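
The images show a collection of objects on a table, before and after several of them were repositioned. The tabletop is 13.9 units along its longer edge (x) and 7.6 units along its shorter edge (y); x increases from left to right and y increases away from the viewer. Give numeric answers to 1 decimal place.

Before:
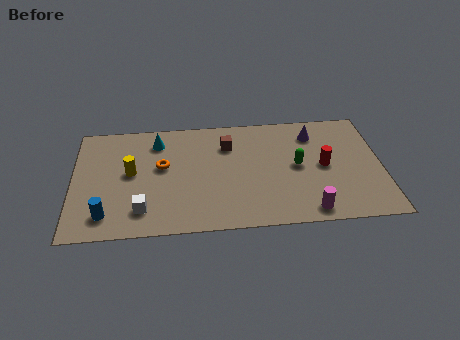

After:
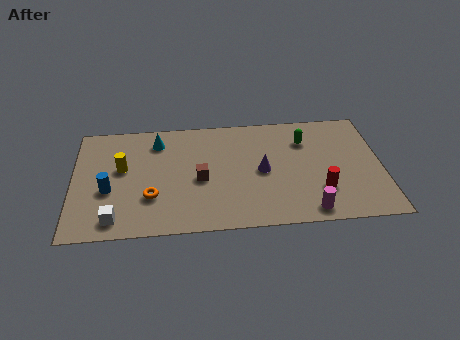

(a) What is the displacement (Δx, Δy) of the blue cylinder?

(0.1, 1.6)

The blue cylinder was at about (1.5, 1.4) and moved to about (1.6, 3.0).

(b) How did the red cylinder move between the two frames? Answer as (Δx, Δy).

(-0.2, -1.6)

From the two frames, the red cylinder sits at roughly (11.3, 3.8) before and (11.1, 2.2) after.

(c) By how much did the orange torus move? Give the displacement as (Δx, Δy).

(-0.5, -2.0)

From the two frames, the orange torus sits at roughly (4.0, 4.4) before and (3.5, 2.4) after.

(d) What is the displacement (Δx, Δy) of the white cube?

(-1.2, -0.5)

The white cube was at about (3.1, 1.6) and moved to about (1.9, 1.1).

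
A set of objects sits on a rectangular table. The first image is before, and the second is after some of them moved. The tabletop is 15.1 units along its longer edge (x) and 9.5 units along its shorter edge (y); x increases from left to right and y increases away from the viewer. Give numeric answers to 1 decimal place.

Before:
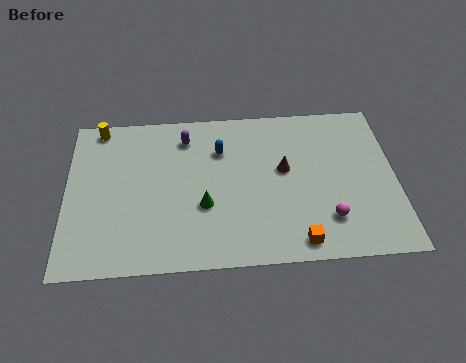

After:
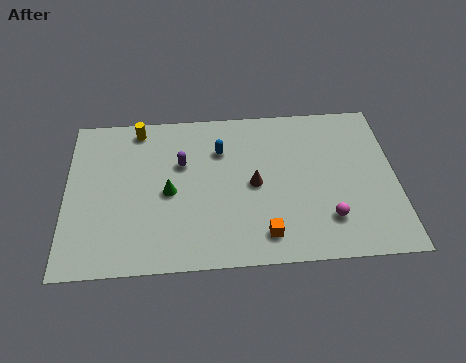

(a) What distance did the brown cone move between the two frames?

1.6

The brown cone moved from about (10.0, 5.4) to (8.6, 4.6), a distance of √(1.4² + 0.8²) ≈ 1.6.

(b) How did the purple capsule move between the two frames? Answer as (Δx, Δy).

(-0.2, -1.6)

The purple capsule was at about (5.5, 7.7) and moved to about (5.3, 6.1).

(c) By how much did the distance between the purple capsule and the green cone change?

-2.5

The distance was about 4.3 in the first image and 1.8 in the second, so they moved 2.5 units closer together.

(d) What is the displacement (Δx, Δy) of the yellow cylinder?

(1.8, -0.2)

The yellow cylinder was at about (1.5, 8.6) and moved to about (3.3, 8.4).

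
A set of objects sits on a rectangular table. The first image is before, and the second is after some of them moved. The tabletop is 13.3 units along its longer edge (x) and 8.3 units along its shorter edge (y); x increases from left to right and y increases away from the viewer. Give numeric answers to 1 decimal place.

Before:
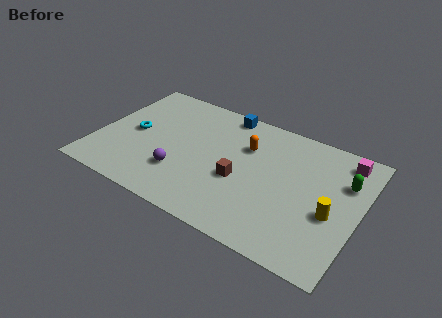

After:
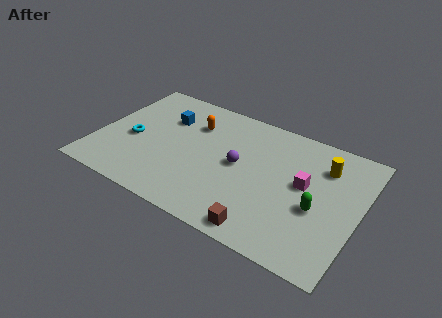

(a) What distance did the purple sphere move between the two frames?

3.3

The purple sphere was near (4.5, 2.4) before and (7.2, 4.3) after, so it travelled √(2.7² + 1.9²) ≈ 3.3 units.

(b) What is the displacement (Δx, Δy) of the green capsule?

(-1.1, -2.3)

The green capsule was at about (12.4, 5.7) and moved to about (11.3, 3.4).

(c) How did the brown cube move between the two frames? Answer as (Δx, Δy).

(1.6, -2.5)

From the two frames, the brown cube sits at roughly (7.4, 3.4) before and (9.0, 0.9) after.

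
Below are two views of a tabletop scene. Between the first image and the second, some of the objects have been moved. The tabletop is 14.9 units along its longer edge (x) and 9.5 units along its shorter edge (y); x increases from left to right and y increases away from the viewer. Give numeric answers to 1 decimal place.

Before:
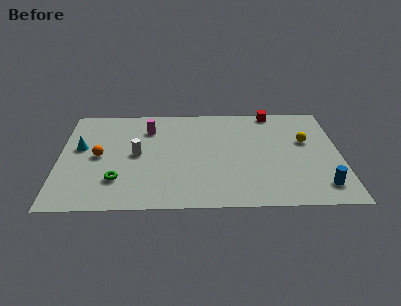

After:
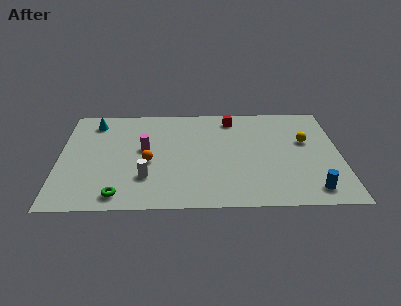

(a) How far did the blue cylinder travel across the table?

0.6

The blue cylinder moved from about (13.8, 1.7) to (13.3, 1.4), a distance of √(0.5² + 0.3²) ≈ 0.6.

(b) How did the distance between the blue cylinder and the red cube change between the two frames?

+0.5

Before: roughly 7.4 units apart; after: 7.9. That's 0.5 units further apart.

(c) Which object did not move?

the yellow sphere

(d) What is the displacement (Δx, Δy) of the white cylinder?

(0.5, -2.1)

From the two frames, the white cylinder sits at roughly (4.1, 4.8) before and (4.6, 2.7) after.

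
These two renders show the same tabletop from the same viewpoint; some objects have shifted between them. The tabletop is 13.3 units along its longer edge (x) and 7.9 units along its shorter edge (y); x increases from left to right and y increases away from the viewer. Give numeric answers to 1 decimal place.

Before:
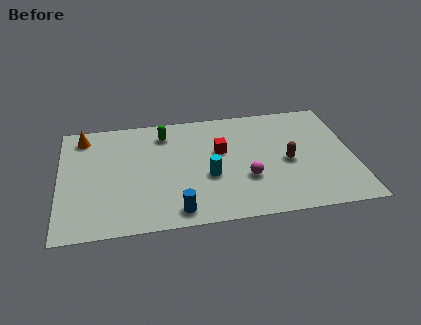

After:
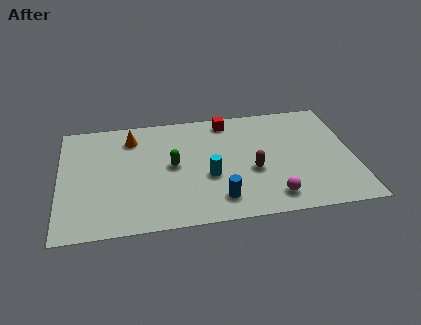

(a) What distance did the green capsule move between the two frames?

2.3

The green capsule moved from about (4.8, 6.4) to (5.1, 4.1), a distance of √(0.3² + 2.3²) ≈ 2.3.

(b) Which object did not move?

the cyan cylinder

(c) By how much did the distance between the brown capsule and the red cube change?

+0.6

They were about 3.2 units apart before and 3.8 after — 0.6 units further apart.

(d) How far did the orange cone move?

2.2

From (1.1, 6.7) to (3.3, 6.3), the orange cone covered √(2.2² + 0.4²) ≈ 2.2 units.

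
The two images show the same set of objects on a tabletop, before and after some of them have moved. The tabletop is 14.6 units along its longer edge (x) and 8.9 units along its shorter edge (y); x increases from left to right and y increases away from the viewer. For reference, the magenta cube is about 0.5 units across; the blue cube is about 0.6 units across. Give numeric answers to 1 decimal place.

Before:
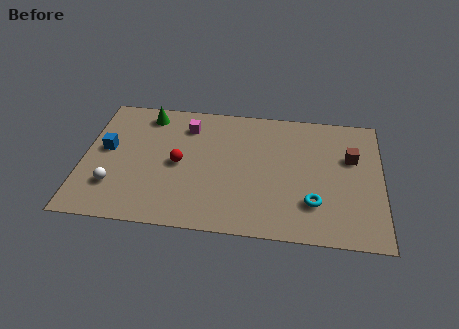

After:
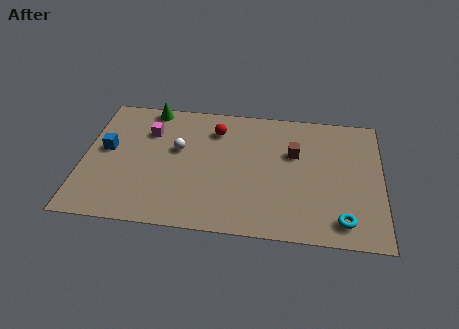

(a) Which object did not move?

the blue cube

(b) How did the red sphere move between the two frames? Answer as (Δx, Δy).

(1.7, 2.6)

The red sphere started near (4.7, 4.3) and ended near (6.4, 6.9).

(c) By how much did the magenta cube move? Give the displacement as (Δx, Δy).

(-1.9, -0.6)

From the two frames, the magenta cube sits at roughly (5.0, 7.0) before and (3.1, 6.4) after.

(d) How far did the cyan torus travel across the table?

1.7

From (11.3, 2.4) to (12.7, 1.4), the cyan torus covered √(1.4² + 1.0²) ≈ 1.7 units.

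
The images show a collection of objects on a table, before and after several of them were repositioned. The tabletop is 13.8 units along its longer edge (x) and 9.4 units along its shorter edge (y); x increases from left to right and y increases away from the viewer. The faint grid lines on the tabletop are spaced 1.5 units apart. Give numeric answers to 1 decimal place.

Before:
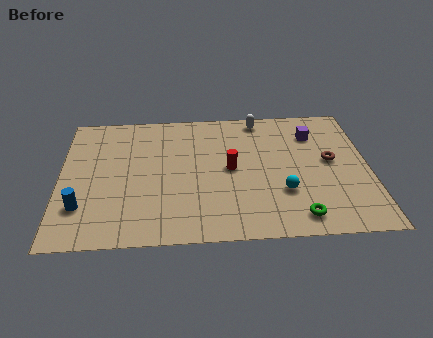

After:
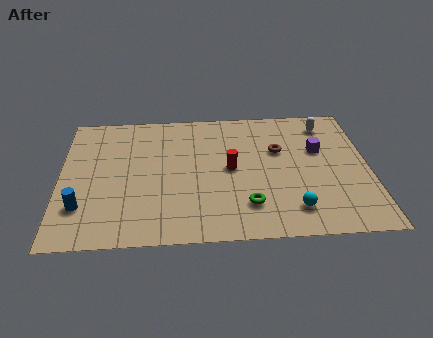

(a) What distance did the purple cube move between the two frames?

1.2

From (11.4, 7.1) to (11.6, 5.9), the purple cube covered √(0.2² + 1.2²) ≈ 1.2 units.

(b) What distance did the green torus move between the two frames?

2.4

The green torus moved from about (10.5, 1.3) to (8.3, 2.2), a distance of √(2.2² + 0.9²) ≈ 2.4.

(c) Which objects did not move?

the blue cylinder and the red cylinder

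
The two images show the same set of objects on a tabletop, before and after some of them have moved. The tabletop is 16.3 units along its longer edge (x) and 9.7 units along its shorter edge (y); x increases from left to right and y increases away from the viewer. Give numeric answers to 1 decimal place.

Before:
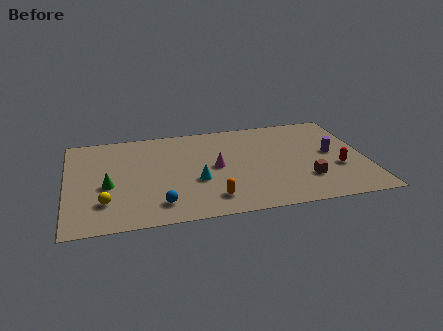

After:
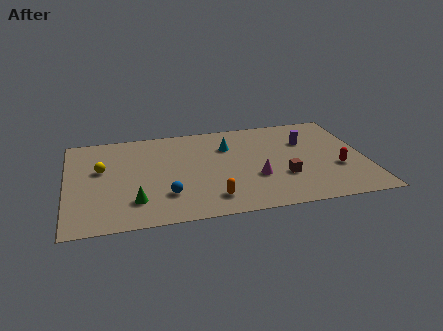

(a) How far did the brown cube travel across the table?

1.3

The brown cube was near (12.9, 2.7) before and (11.7, 3.2) after, so it travelled √(1.2² + 0.5²) ≈ 1.3 units.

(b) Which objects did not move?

the orange capsule and the red capsule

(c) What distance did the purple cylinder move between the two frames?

2.0

The purple cylinder moved from about (14.5, 5.1) to (13.2, 6.6), a distance of √(1.3² + 1.5²) ≈ 2.0.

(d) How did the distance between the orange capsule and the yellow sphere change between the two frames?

+1.3

They were about 5.7 units apart before and 7.0 after — 1.3 units further apart.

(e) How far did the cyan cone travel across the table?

3.7

The cyan cone moved from about (7.0, 3.7) to (8.9, 6.9), a distance of √(1.9² + 3.2²) ≈ 3.7.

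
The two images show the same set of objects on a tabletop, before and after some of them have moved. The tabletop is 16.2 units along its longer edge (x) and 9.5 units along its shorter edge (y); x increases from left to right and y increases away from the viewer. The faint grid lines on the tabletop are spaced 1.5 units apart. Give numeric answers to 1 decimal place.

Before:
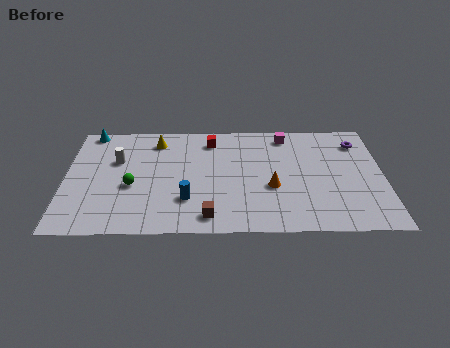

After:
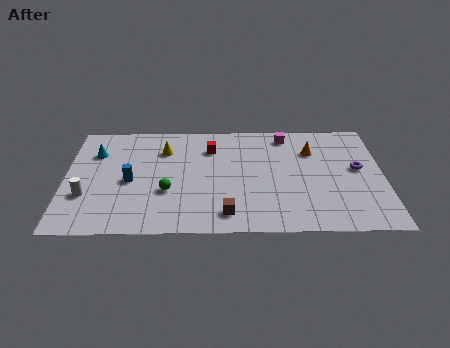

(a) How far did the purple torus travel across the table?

2.3

From (15.0, 7.5) to (14.9, 5.2), the purple torus covered √(0.1² + 2.3²) ≈ 2.3 units.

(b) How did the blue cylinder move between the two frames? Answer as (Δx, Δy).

(-2.9, 1.6)

The blue cylinder started near (6.2, 2.7) and ended near (3.3, 4.3).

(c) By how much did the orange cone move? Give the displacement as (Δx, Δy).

(2.1, 3.1)

From the two frames, the orange cone sits at roughly (10.5, 3.7) before and (12.6, 6.8) after.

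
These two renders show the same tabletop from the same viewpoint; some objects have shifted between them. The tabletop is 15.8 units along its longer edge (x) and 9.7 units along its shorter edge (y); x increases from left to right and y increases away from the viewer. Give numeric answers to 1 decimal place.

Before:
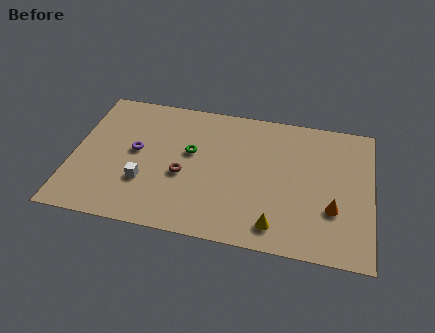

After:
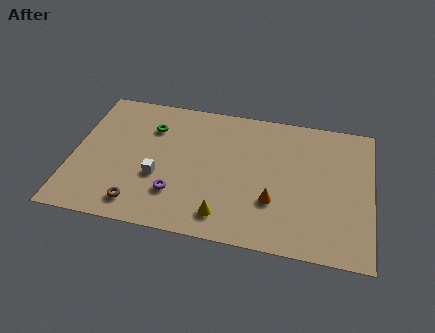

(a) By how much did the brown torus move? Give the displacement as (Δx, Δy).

(-2.2, -2.5)

The brown torus started near (5.9, 4.0) and ended near (3.7, 1.5).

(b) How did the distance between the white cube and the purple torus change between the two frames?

-0.8

The distance was about 2.2 in the first image and 1.4 in the second, so they moved 0.8 units closer together.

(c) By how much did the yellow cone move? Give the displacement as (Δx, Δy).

(-2.7, 0.1)

The yellow cone was at about (10.9, 1.5) and moved to about (8.2, 1.6).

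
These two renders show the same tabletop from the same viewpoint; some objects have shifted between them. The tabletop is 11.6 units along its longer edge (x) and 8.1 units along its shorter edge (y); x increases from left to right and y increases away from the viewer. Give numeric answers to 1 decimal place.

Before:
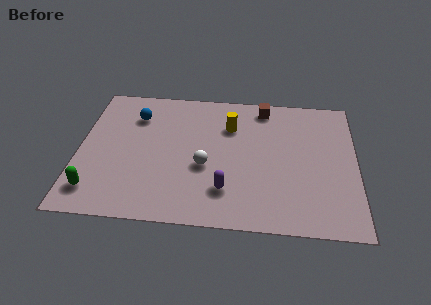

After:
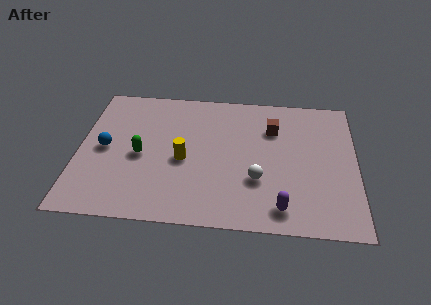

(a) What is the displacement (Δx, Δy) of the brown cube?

(0.4, -1.3)

The brown cube started near (7.7, 7.1) and ended near (8.1, 5.8).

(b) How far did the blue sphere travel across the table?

2.4

The blue sphere moved from about (2.3, 6.1) to (1.1, 4.0), a distance of √(1.2² + 2.1²) ≈ 2.4.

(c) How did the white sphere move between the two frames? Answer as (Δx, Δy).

(2.2, -0.6)

From the two frames, the white sphere sits at roughly (5.3, 3.3) before and (7.5, 2.7) after.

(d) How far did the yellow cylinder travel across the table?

2.9

From (6.3, 5.8) to (4.4, 3.6), the yellow cylinder covered √(1.9² + 2.2²) ≈ 2.9 units.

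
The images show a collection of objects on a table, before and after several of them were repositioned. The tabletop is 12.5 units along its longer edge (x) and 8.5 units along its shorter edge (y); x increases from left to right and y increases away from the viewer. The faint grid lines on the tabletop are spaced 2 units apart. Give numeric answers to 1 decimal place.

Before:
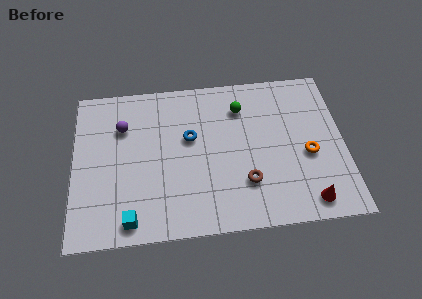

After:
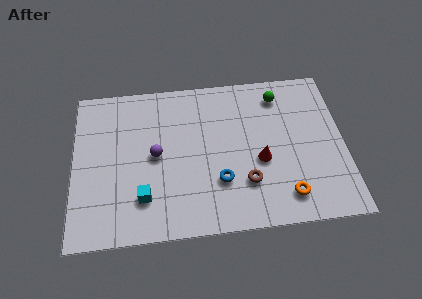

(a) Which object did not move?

the brown torus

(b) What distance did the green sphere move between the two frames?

1.9

The green sphere was near (7.8, 6.5) before and (9.6, 7.0) after, so it travelled √(1.8² + 0.5²) ≈ 1.9 units.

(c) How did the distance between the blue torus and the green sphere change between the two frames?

+2.5

They were about 2.8 units apart before and 5.3 after — 2.5 units further apart.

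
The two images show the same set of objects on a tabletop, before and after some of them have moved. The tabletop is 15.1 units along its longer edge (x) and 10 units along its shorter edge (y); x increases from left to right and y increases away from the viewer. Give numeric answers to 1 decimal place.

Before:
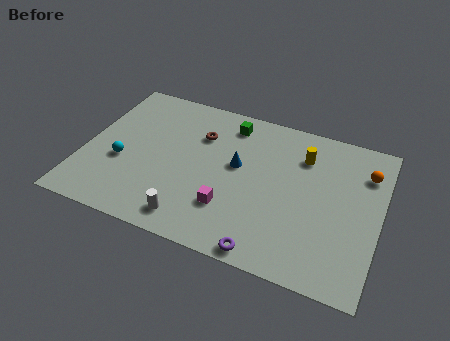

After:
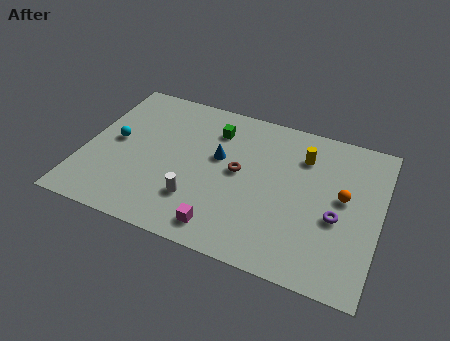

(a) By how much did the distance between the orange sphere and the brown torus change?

-3.2

The distance was about 8.5 in the first image and 5.3 in the second, so they moved 3.2 units closer together.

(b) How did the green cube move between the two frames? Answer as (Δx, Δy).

(-0.7, -0.7)

The green cube started near (7.1, 8.4) and ended near (6.4, 7.7).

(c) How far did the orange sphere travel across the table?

2.2

The orange sphere was near (14.2, 7.5) before and (13.2, 5.5) after, so it travelled √(1.0² + 2.0²) ≈ 2.2 units.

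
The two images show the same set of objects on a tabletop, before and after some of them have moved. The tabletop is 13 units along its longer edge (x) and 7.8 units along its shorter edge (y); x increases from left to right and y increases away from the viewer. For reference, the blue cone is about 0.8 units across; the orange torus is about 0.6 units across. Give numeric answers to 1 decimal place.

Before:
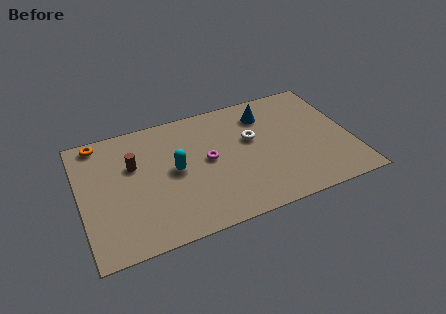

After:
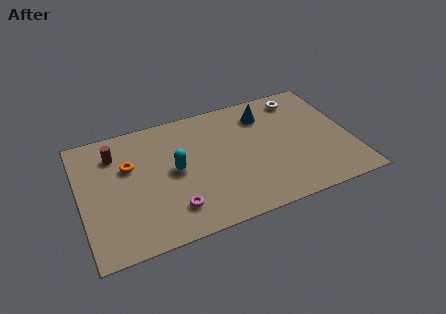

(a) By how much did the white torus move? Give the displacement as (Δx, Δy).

(2.6, 1.9)

From the two frames, the white torus sits at roughly (8.3, 4.7) before and (10.9, 6.6) after.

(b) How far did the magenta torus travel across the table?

3.1

The magenta torus was near (6.1, 4.1) before and (4.2, 1.7) after, so it travelled √(1.9² + 2.4²) ≈ 3.1 units.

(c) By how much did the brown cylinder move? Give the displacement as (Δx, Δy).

(-0.8, 1.0)

From the two frames, the brown cylinder sits at roughly (2.6, 5.0) before and (1.8, 6.0) after.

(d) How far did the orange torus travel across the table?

2.4

The orange torus moved from about (1.1, 7.0) to (2.4, 5.0), a distance of √(1.3² + 2.0²) ≈ 2.4.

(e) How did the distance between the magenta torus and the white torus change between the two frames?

+6.0

The distance was about 2.3 in the first image and 8.3 in the second, so they moved 6.0 units further apart.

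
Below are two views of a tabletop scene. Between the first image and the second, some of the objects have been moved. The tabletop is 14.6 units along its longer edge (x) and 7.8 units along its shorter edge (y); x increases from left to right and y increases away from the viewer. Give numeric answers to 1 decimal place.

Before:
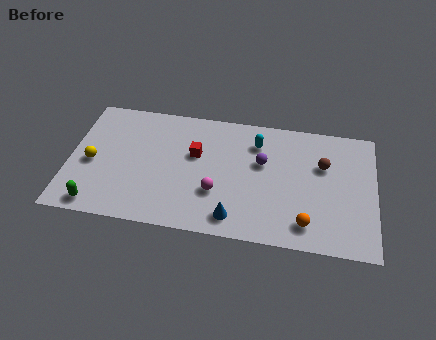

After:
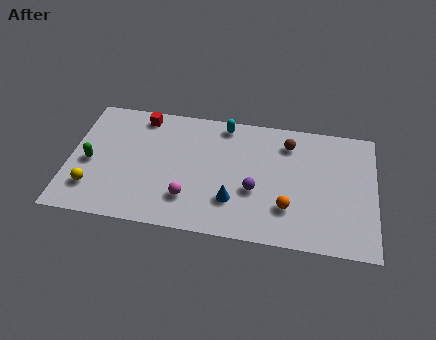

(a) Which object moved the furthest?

the red cube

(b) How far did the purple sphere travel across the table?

1.8

The purple sphere moved from about (9.2, 4.8) to (8.9, 3.0), a distance of √(0.3² + 1.8²) ≈ 1.8.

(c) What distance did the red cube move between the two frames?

3.4

The red cube moved from about (6.0, 4.8) to (3.3, 6.8), a distance of √(2.7² + 2.0²) ≈ 3.4.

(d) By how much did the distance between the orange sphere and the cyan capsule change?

+0.5

The distance was about 5.2 in the first image and 5.7 in the second, so they moved 0.5 units further apart.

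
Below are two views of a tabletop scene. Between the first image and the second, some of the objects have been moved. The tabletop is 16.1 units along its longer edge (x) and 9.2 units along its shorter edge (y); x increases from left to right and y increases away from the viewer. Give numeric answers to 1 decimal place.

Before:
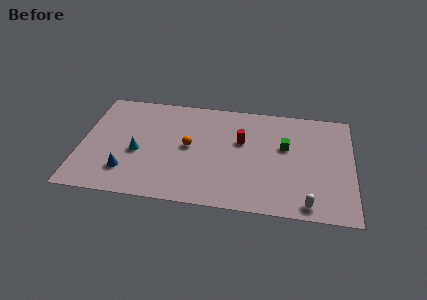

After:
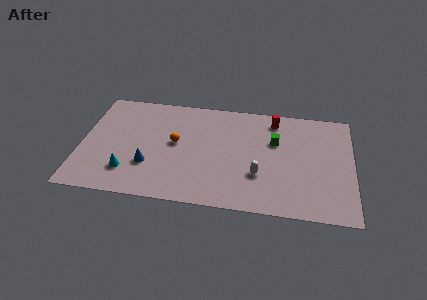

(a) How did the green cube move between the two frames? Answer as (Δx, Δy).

(-0.6, 0.4)

The green cube was at about (12.1, 5.6) and moved to about (11.5, 6.0).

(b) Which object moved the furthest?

the white capsule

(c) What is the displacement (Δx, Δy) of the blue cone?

(1.3, 0.7)

The blue cone started near (2.8, 2.2) and ended near (4.1, 2.9).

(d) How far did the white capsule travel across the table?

3.5

The white capsule moved from about (13.5, 1.0) to (10.6, 3.0), a distance of √(2.9² + 2.0²) ≈ 3.5.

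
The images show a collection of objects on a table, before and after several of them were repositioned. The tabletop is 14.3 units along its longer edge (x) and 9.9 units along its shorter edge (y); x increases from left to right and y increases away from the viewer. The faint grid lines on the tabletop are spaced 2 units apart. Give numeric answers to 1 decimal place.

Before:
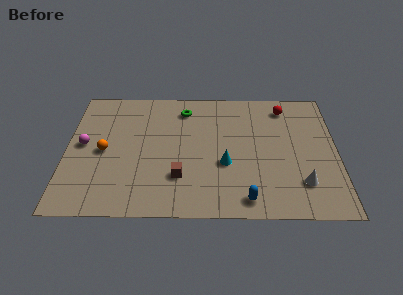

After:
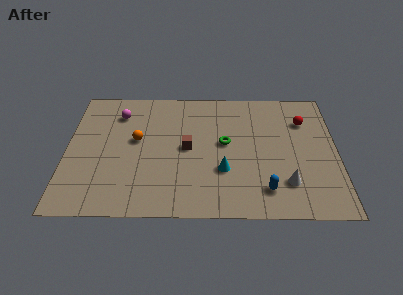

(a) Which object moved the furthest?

the green torus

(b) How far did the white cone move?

0.8

The white cone moved from about (12.4, 2.4) to (11.6, 2.4), a distance of √(0.8² + 0.0²) ≈ 0.8.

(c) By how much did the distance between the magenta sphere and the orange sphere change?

+1.1

Before: roughly 1.2 units apart; after: 2.3. That's 1.1 units further apart.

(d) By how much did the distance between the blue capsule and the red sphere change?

-1.7

They were about 7.4 units apart before and 5.7 after — 1.7 units closer together.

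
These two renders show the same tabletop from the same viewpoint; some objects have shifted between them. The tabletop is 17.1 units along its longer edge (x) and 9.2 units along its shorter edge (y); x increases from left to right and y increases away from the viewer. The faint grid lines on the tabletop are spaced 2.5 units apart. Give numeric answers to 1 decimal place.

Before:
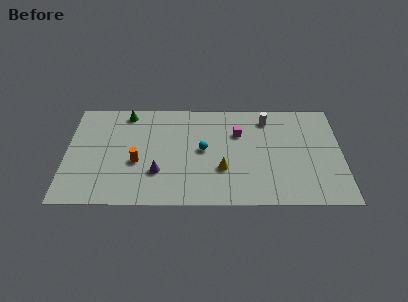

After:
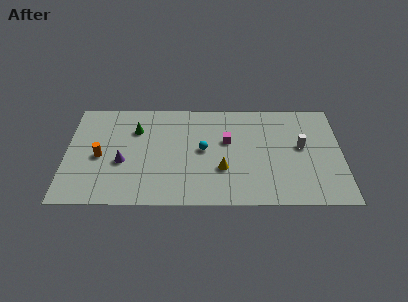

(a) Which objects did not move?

the cyan sphere and the yellow cone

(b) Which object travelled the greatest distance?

the white cylinder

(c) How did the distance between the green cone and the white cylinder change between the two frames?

+1.6

The distance was about 8.8 in the first image and 10.4 in the second, so they moved 1.6 units further apart.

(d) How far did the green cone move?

1.6

The green cone moved from about (3.7, 8.1) to (4.3, 6.6), a distance of √(0.6² + 1.5²) ≈ 1.6.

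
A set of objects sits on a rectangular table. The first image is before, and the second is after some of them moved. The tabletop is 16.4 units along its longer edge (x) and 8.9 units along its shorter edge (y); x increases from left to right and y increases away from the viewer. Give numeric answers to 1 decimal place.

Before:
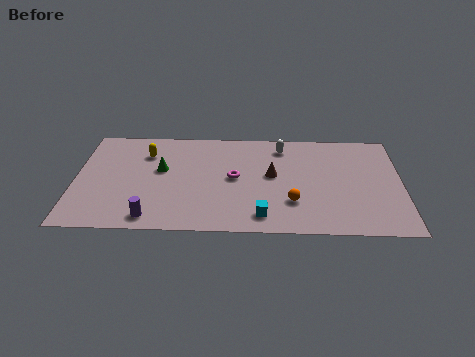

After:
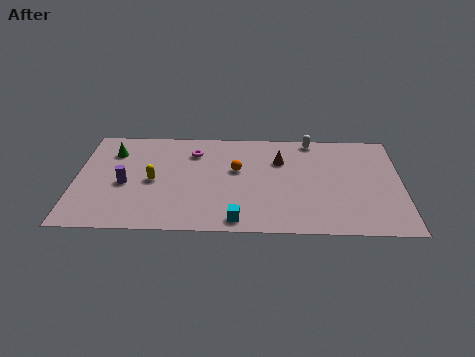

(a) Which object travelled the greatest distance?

the orange sphere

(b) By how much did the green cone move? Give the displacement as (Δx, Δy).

(-2.5, 1.5)

The green cone was at about (4.3, 5.2) and moved to about (1.8, 6.7).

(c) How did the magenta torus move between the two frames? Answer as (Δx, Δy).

(-2.1, 2.2)

From the two frames, the magenta torus sits at roughly (8.0, 4.6) before and (5.9, 6.8) after.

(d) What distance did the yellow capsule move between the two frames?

2.4

From (3.5, 6.6) to (3.9, 4.2), the yellow capsule covered √(0.4² + 2.4²) ≈ 2.4 units.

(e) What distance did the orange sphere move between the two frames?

3.9

The orange sphere moved from about (10.9, 2.6) to (8.1, 5.3), a distance of √(2.8² + 2.7²) ≈ 3.9.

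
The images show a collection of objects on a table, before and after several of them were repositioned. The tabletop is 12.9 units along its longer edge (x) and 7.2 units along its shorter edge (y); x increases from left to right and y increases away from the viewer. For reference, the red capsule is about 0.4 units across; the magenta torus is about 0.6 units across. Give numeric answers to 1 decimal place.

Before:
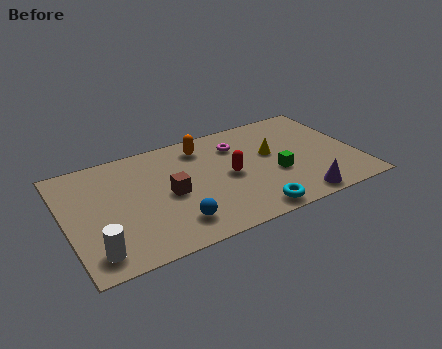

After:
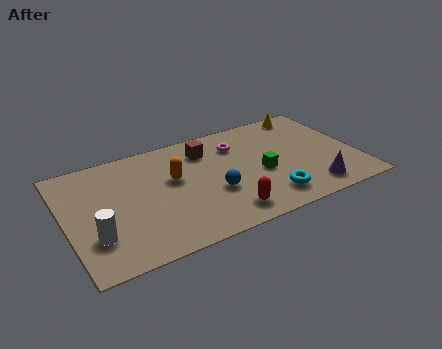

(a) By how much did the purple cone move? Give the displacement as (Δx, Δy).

(0.7, 0.4)

From the two frames, the purple cone sits at roughly (9.9, 0.8) before and (10.6, 1.2) after.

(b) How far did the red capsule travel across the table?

2.4

The red capsule was near (7.2, 3.5) before and (6.7, 1.2) after, so it travelled √(0.5² + 2.3²) ≈ 2.4 units.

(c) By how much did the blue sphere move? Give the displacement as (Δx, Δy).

(1.9, 1.2)

The blue sphere started near (4.5, 1.5) and ended near (6.4, 2.7).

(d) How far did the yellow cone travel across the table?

3.0

The yellow cone moved from about (9.2, 4.2) to (11.2, 6.4), a distance of √(2.0² + 2.2²) ≈ 3.0.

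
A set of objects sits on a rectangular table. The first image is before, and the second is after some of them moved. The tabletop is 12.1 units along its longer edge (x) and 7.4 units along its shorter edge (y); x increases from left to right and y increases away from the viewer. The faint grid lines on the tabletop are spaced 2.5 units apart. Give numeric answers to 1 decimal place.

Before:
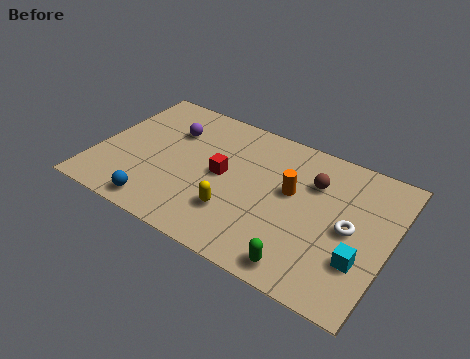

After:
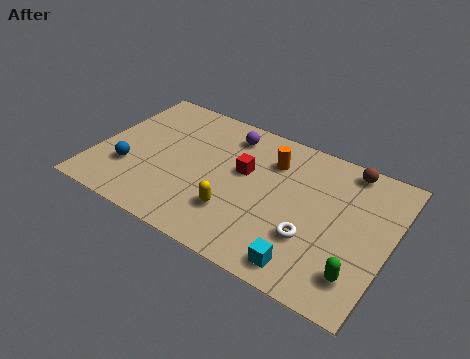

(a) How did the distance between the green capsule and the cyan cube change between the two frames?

-0.4

The distance was about 2.5 in the first image and 2.1 in the second, so they moved 0.4 units closer together.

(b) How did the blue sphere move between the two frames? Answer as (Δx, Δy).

(-1.5, 1.4)

The blue sphere was at about (3.0, 0.9) and moved to about (1.5, 2.3).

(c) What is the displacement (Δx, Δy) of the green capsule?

(2.1, 0.7)

The green capsule started near (9.0, 0.9) and ended near (11.1, 1.6).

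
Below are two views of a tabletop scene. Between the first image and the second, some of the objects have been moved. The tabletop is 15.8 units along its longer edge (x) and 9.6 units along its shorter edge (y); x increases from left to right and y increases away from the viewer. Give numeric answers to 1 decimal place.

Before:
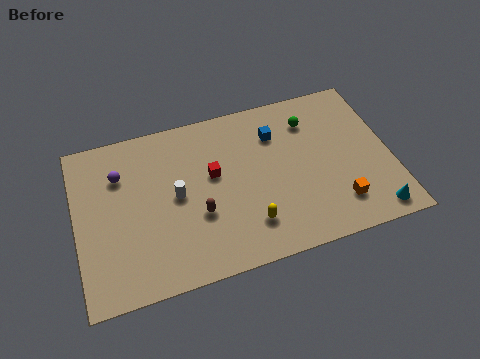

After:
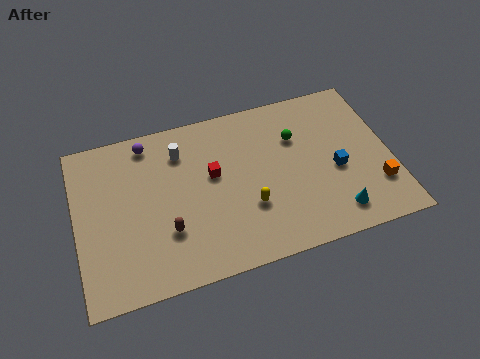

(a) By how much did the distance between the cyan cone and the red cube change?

-1.9

The distance was about 8.9 in the first image and 7.0 in the second, so they moved 1.9 units closer together.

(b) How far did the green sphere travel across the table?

1.1

From (12.0, 7.4) to (11.2, 6.6), the green sphere covered √(0.8² + 0.8²) ≈ 1.1 units.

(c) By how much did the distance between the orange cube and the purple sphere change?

+0.9

The distance was about 11.6 in the first image and 12.5 in the second, so they moved 0.9 units further apart.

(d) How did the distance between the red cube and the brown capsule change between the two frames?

+1.3

They were about 2.3 units apart before and 3.6 after — 1.3 units further apart.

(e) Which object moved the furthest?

the blue cube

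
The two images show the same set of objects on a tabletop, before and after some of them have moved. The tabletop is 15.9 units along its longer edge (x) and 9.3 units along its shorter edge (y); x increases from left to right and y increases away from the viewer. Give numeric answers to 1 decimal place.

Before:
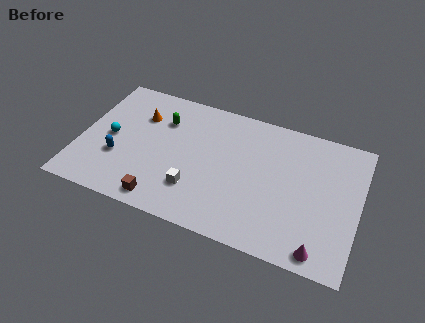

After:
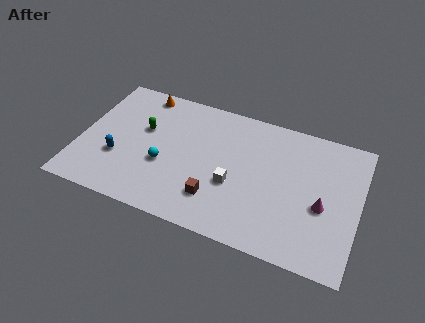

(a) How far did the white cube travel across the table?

2.4

The white cube was near (6.8, 2.5) before and (8.9, 3.6) after, so it travelled √(2.1² + 1.1²) ≈ 2.4 units.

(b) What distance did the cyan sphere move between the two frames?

3.3

From (1.7, 4.5) to (4.9, 3.6), the cyan sphere covered √(3.2² + 0.9²) ≈ 3.3 units.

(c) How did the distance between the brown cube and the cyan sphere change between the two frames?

-1.4

The distance was about 4.8 in the first image and 3.4 in the second, so they moved 1.4 units closer together.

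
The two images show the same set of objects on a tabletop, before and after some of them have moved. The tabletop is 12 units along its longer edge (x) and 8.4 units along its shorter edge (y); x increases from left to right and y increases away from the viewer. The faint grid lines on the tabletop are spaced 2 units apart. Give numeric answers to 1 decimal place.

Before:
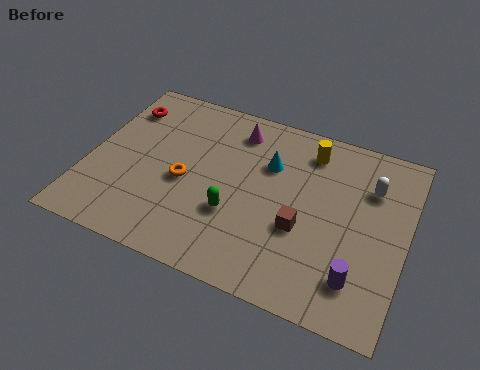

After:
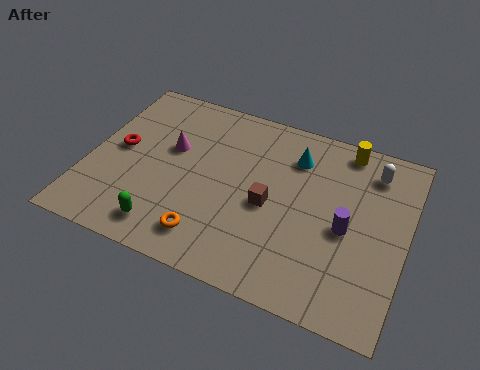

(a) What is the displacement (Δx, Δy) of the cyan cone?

(0.9, 0.7)

The cyan cone was at about (6.7, 5.7) and moved to about (7.6, 6.4).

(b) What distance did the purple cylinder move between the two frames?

2.1

The purple cylinder moved from about (10.4, 1.8) to (9.8, 3.8), a distance of √(0.6² + 2.0²) ≈ 2.1.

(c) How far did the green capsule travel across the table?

2.9

From (5.7, 2.9) to (3.3, 1.3), the green capsule covered √(2.4² + 1.6²) ≈ 2.9 units.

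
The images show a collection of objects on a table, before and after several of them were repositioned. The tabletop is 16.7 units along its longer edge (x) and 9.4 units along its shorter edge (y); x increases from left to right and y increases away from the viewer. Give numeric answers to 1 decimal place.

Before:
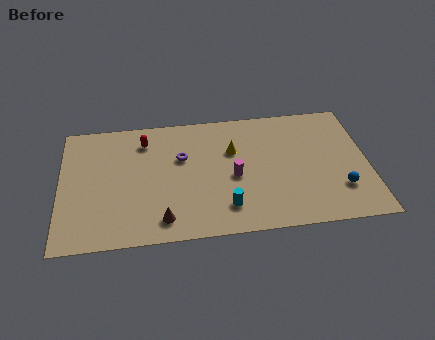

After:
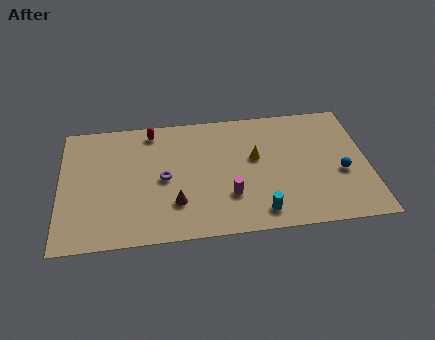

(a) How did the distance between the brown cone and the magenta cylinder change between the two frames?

-1.8

They were about 4.7 units apart before and 2.9 after — 1.8 units closer together.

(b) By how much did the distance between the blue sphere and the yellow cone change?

-1.8

The distance was about 6.7 in the first image and 4.9 in the second, so they moved 1.8 units closer together.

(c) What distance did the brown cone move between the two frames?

1.3

The brown cone moved from about (5.5, 1.5) to (6.2, 2.6), a distance of √(0.7² + 1.1²) ≈ 1.3.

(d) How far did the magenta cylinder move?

1.4

The magenta cylinder was near (9.4, 4.2) before and (9.1, 2.8) after, so it travelled √(0.3² + 1.4²) ≈ 1.4 units.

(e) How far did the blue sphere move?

1.2

From (15.1, 2.6) to (15.2, 3.8), the blue sphere covered √(0.1² + 1.2²) ≈ 1.2 units.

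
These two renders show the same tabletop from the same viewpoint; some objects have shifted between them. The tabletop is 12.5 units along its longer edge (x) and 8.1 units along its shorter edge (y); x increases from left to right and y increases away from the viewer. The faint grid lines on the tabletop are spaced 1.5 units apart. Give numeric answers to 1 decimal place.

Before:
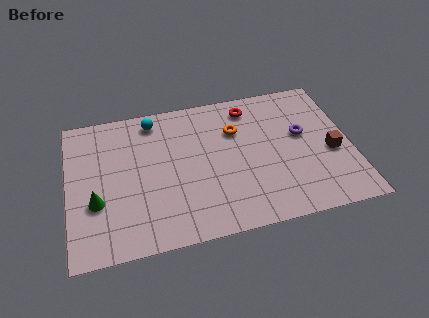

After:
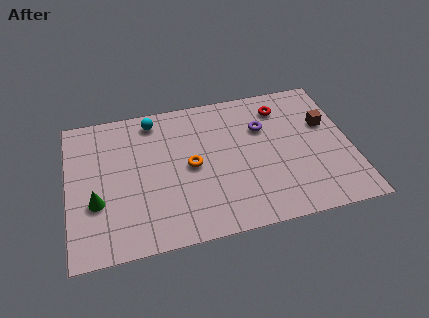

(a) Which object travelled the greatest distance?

the orange torus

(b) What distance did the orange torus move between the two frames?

2.6

The orange torus moved from about (7.5, 5.6) to (5.4, 4.0), a distance of √(2.1² + 1.6²) ≈ 2.6.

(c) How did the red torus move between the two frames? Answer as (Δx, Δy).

(1.4, -0.3)

The red torus started near (8.2, 6.8) and ended near (9.6, 6.5).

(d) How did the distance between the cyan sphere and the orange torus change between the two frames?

-0.5

The distance was about 3.9 in the first image and 3.4 in the second, so they moved 0.5 units closer together.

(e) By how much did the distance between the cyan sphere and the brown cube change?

-0.7

They were about 8.5 units apart before and 7.8 after — 0.7 units closer together.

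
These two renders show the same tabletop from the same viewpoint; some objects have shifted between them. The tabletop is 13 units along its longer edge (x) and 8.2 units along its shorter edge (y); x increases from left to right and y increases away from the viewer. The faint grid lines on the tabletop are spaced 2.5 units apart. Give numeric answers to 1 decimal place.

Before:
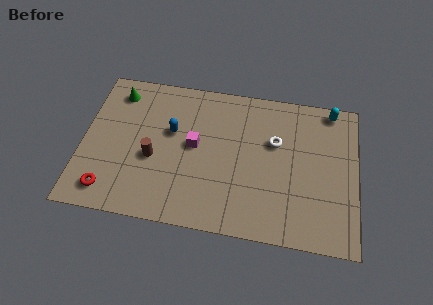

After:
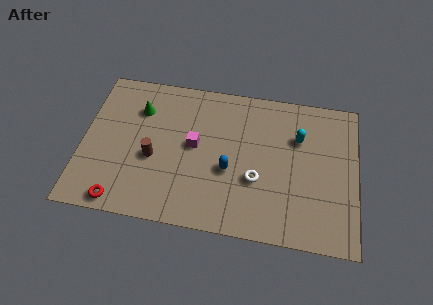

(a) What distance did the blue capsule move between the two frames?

3.3

From (4.2, 5.0) to (7.0, 3.3), the blue capsule covered √(2.8² + 1.7²) ≈ 3.3 units.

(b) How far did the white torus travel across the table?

2.3

From (9.1, 5.2) to (8.3, 3.0), the white torus covered √(0.8² + 2.2²) ≈ 2.3 units.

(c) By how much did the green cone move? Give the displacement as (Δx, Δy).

(1.1, -0.8)

The green cone started near (1.5, 6.8) and ended near (2.6, 6.0).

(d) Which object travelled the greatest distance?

the blue capsule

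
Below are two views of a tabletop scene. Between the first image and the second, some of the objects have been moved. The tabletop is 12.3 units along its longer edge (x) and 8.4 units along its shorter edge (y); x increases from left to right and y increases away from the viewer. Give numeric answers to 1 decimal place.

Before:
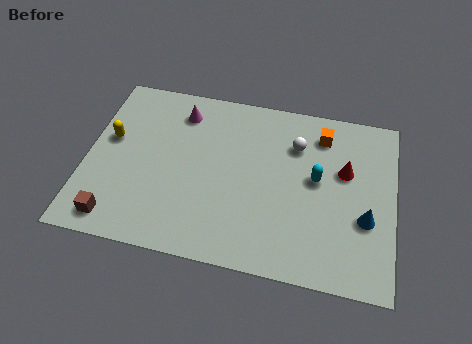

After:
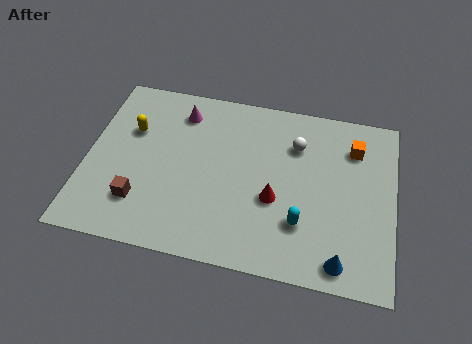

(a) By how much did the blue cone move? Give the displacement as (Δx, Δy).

(-0.9, -2.1)

The blue cone started near (11.2, 3.1) and ended near (10.3, 1.0).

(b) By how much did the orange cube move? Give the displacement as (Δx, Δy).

(1.3, -0.4)

From the two frames, the orange cube sits at roughly (9.3, 6.8) before and (10.6, 6.4) after.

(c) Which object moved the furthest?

the red cone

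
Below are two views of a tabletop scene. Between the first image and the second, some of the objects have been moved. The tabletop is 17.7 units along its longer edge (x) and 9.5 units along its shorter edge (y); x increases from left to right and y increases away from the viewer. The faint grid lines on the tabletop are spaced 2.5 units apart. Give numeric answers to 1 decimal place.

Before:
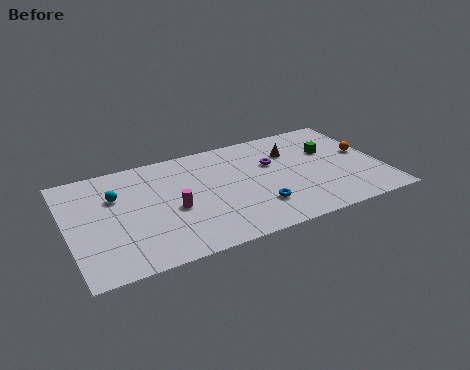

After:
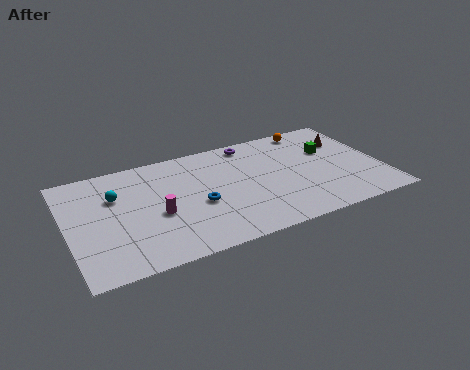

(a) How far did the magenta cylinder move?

0.9

The magenta cylinder moved from about (5.8, 4.1) to (4.9, 4.0), a distance of √(0.9² + 0.1²) ≈ 0.9.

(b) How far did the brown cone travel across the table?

3.2

The brown cone moved from about (12.9, 6.8) to (16.1, 6.7), a distance of √(3.2² + 0.1²) ≈ 3.2.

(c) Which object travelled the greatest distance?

the orange sphere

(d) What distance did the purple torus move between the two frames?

2.5

From (11.7, 6.1) to (10.7, 8.4), the purple torus covered √(1.0² + 2.3²) ≈ 2.5 units.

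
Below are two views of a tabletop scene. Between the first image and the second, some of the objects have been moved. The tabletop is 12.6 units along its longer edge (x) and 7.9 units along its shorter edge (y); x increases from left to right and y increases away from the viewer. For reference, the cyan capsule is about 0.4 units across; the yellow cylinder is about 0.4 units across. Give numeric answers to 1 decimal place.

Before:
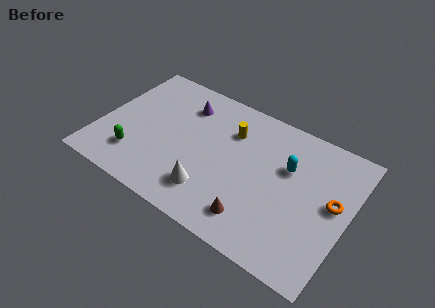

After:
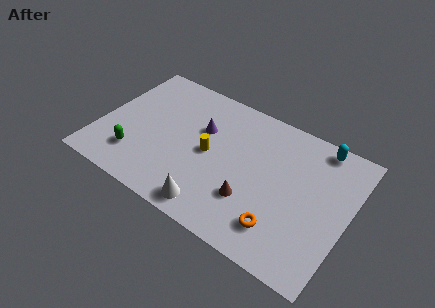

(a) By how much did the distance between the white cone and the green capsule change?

+0.4

The distance was about 3.9 in the first image and 4.3 in the second, so they moved 0.4 units further apart.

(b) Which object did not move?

the green capsule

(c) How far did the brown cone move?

0.9

The brown cone was near (8.3, 1.5) before and (8.0, 2.4) after, so it travelled √(0.3² + 0.9²) ≈ 0.9 units.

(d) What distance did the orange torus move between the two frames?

3.4

The orange torus moved from about (11.8, 4.3) to (9.6, 1.7), a distance of √(2.2² + 2.6²) ≈ 3.4.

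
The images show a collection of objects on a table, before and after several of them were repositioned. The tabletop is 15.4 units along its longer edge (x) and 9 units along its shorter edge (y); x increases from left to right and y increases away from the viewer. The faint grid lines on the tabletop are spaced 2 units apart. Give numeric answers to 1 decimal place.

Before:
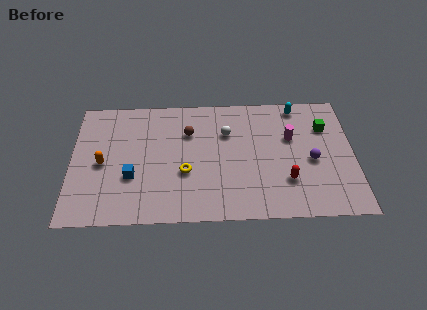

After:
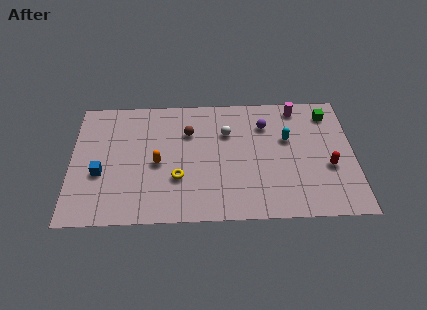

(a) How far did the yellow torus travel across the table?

0.6

The yellow torus moved from about (6.2, 3.4) to (5.8, 3.0), a distance of √(0.4² + 0.4²) ≈ 0.6.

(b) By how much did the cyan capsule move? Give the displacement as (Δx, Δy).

(-0.6, -2.4)

From the two frames, the cyan capsule sits at roughly (12.4, 8.0) before and (11.8, 5.6) after.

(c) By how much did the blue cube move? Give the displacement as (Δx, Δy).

(-1.7, 0.3)

The blue cube started near (3.3, 3.2) and ended near (1.6, 3.5).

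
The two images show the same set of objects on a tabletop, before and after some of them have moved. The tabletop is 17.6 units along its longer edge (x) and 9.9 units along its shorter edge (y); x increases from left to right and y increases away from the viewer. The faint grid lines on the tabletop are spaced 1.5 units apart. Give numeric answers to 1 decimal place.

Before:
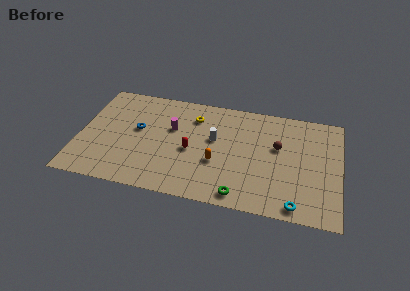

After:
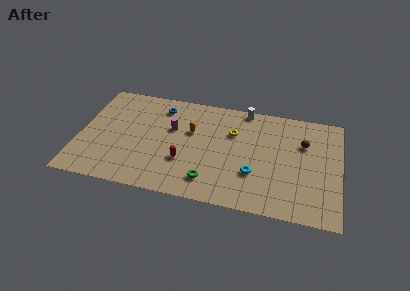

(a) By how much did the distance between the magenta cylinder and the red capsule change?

+0.8

The distance was about 2.3 in the first image and 3.1 in the second, so they moved 0.8 units further apart.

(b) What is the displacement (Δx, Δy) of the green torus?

(-2.1, 0.8)

The green torus was at about (11.1, 1.1) and moved to about (9.0, 1.9).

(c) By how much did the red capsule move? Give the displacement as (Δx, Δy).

(-0.4, -1.1)

The red capsule was at about (7.6, 4.4) and moved to about (7.2, 3.3).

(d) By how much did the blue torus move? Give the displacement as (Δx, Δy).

(1.4, 2.5)

From the two frames, the blue torus sits at roughly (3.9, 5.6) before and (5.3, 8.1) after.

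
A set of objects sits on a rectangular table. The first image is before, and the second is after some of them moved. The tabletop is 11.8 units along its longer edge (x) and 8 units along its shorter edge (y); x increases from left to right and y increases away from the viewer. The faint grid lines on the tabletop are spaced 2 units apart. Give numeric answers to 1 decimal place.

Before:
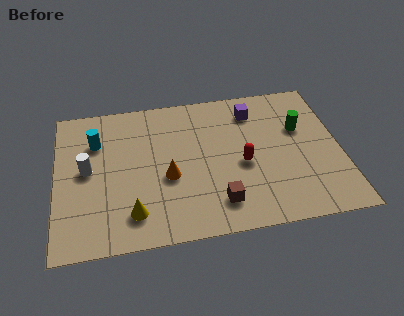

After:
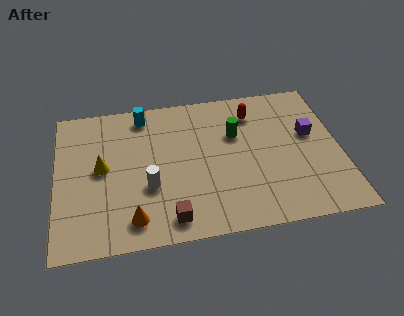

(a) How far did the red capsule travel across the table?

2.9

The red capsule was near (7.7, 3.5) before and (8.3, 6.3) after, so it travelled √(0.6² + 2.8²) ≈ 2.9 units.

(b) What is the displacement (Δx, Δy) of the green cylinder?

(-2.7, 0.1)

The green cylinder started near (10.2, 5.1) and ended near (7.5, 5.2).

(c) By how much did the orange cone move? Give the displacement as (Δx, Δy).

(-1.5, -2.0)

The orange cone was at about (4.6, 3.3) and moved to about (3.1, 1.3).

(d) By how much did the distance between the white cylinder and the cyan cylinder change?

+2.4

They were about 1.6 units apart before and 4.0 after — 2.4 units further apart.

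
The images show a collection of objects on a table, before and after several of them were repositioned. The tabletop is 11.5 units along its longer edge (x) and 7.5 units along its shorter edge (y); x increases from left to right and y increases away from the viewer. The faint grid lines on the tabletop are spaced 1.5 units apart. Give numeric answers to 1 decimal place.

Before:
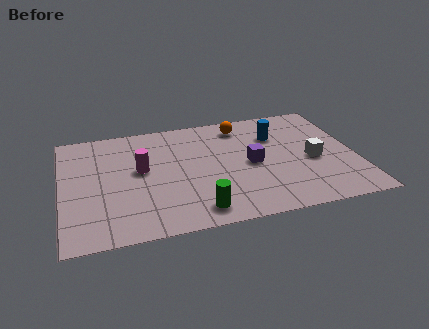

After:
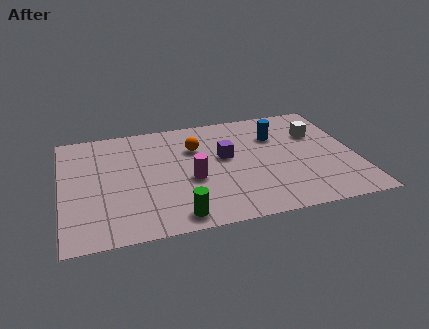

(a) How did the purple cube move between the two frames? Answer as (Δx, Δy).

(-1.0, 0.7)

The purple cube started near (7.4, 3.6) and ended near (6.4, 4.3).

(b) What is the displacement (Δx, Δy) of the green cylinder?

(-0.8, -0.2)

The green cylinder started near (5.1, 1.1) and ended near (4.3, 0.9).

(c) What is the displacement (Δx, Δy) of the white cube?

(0.3, 1.8)

From the two frames, the white cube sits at roughly (9.8, 3.3) before and (10.1, 5.1) after.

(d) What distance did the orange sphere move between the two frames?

2.2

From (7.2, 6.3) to (5.3, 5.2), the orange sphere covered √(1.9² + 1.1²) ≈ 2.2 units.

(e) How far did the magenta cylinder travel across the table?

2.2

The magenta cylinder was near (3.1, 4.2) before and (5.0, 3.1) after, so it travelled √(1.9² + 1.1²) ≈ 2.2 units.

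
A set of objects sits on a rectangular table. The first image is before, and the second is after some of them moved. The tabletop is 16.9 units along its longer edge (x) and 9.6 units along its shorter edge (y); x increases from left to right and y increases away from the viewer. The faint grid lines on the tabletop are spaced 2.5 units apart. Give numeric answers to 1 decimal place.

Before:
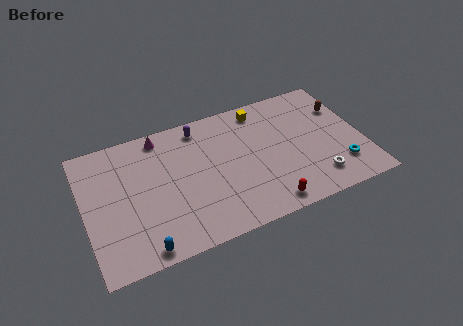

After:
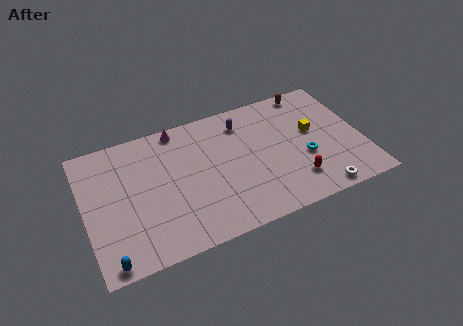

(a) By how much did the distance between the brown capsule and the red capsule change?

-1.1

Before: roughly 7.8 units apart; after: 6.7. That's 1.1 units closer together.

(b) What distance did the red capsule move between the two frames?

2.2

From (10.6, 1.1) to (12.5, 2.2), the red capsule covered √(1.9² + 1.1²) ≈ 2.2 units.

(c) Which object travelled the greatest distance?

the yellow cube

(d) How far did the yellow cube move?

4.0

The yellow cube was near (11.1, 8.3) before and (14.0, 5.5) after, so it travelled √(2.9² + 2.8²) ≈ 4.0 units.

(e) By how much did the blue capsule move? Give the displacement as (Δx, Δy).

(-2.0, -0.1)

The blue capsule was at about (3.1, 0.9) and moved to about (1.1, 0.8).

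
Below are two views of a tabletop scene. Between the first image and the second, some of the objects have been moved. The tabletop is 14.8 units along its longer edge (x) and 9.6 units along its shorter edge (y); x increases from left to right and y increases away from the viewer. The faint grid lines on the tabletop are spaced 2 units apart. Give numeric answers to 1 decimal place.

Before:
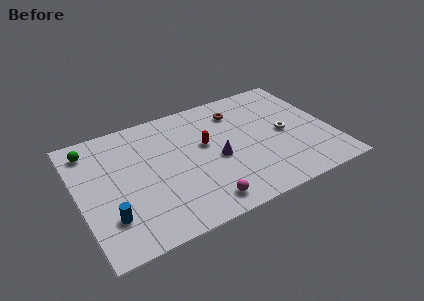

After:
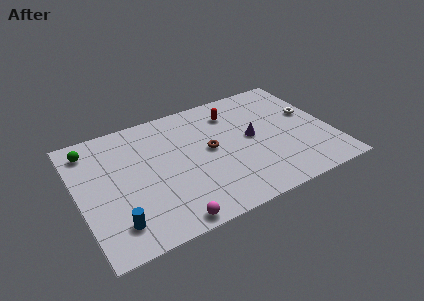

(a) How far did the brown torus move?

3.1

The brown torus moved from about (9.7, 7.5) to (7.7, 5.1), a distance of √(2.0² + 2.4²) ≈ 3.1.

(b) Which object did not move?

the green sphere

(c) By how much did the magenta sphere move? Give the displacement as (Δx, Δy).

(-2.0, -0.5)

From the two frames, the magenta sphere sits at roughly (6.7, 1.3) before and (4.7, 0.8) after.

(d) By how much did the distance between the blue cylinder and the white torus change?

+1.8

They were about 10.8 units apart before and 12.6 after — 1.8 units further apart.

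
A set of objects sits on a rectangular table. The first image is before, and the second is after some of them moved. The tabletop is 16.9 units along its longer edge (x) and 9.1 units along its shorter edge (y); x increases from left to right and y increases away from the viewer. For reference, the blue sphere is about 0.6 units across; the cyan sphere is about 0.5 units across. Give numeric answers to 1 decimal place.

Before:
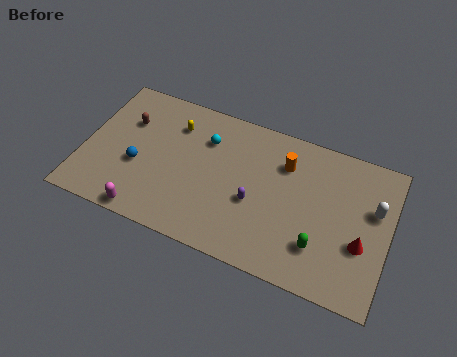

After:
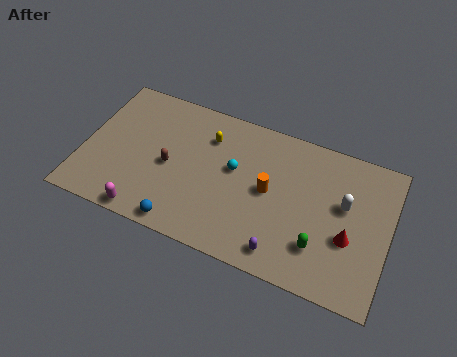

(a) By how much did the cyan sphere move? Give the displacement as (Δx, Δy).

(1.7, -1.3)

The cyan sphere was at about (6.6, 6.6) and moved to about (8.3, 5.3).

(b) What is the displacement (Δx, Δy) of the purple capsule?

(1.8, -2.4)

From the two frames, the purple capsule sits at roughly (9.6, 3.7) before and (11.4, 1.3) after.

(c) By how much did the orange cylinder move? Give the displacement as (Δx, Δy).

(-0.7, -2.0)

The orange cylinder was at about (11.0, 6.7) and moved to about (10.3, 4.7).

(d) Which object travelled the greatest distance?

the blue sphere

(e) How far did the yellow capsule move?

1.9

The yellow capsule moved from about (4.8, 6.9) to (6.7, 6.8), a distance of √(1.9² + 0.1²) ≈ 1.9.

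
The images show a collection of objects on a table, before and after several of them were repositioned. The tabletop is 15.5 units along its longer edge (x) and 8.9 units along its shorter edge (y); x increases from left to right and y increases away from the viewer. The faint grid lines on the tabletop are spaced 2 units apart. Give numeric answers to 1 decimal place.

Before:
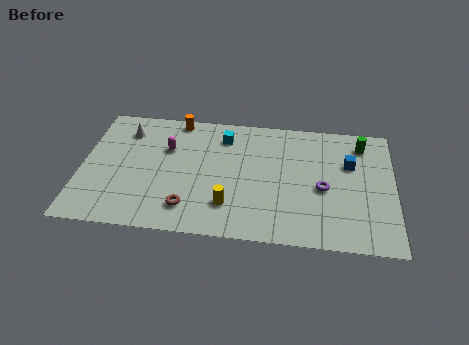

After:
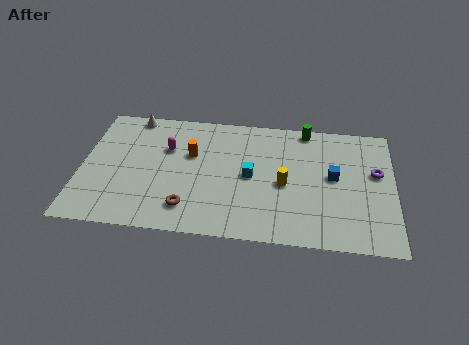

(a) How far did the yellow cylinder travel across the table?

3.2

The yellow cylinder was near (7.4, 2.2) before and (10.1, 4.0) after, so it travelled √(2.7² + 1.8²) ≈ 3.2 units.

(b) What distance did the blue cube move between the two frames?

1.3

The blue cube was near (13.3, 5.8) before and (12.5, 4.8) after, so it travelled √(0.8² + 1.0²) ≈ 1.3 units.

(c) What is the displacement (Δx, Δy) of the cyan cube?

(1.4, -2.7)

From the two frames, the cyan cube sits at roughly (7.0, 7.1) before and (8.4, 4.4) after.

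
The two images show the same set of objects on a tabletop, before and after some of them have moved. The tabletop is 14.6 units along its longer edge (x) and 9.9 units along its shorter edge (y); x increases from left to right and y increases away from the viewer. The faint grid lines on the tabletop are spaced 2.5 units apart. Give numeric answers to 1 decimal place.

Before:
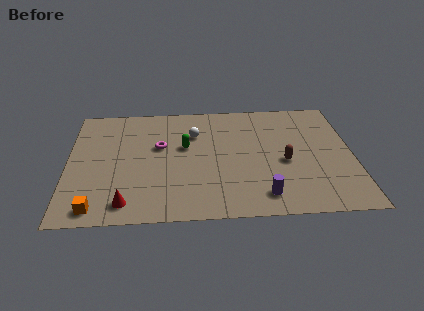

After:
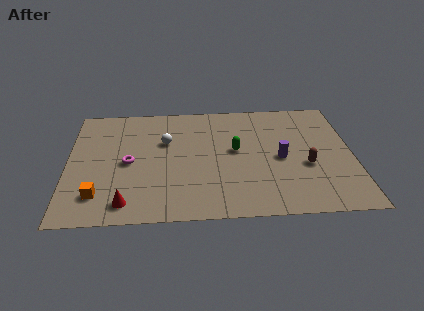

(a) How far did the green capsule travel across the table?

2.6

The green capsule was near (6.0, 5.9) before and (8.6, 5.4) after, so it travelled √(2.6² + 0.5²) ≈ 2.6 units.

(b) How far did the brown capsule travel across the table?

1.2

The brown capsule was near (11.1, 4.3) before and (12.2, 3.9) after, so it travelled √(1.1² + 0.4²) ≈ 1.2 units.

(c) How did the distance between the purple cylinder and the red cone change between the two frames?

+1.6

They were about 6.9 units apart before and 8.5 after — 1.6 units further apart.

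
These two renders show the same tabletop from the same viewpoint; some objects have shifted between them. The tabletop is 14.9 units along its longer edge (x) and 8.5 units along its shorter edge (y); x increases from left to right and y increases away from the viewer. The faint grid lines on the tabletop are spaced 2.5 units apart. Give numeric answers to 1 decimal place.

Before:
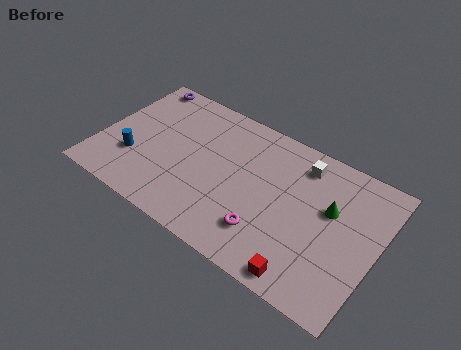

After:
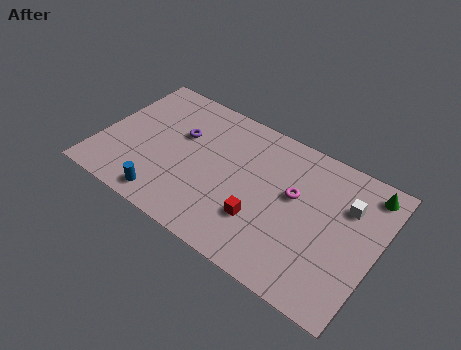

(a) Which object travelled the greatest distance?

the purple torus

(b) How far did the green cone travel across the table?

2.7

From (12.3, 5.2) to (14.0, 7.3), the green cone covered √(1.7² + 2.1²) ≈ 2.7 units.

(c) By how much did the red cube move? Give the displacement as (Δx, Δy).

(-2.7, 1.7)

The red cube started near (11.7, 0.9) and ended near (9.0, 2.6).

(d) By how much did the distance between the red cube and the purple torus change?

-6.8

They were about 12.4 units apart before and 5.6 after — 6.8 units closer together.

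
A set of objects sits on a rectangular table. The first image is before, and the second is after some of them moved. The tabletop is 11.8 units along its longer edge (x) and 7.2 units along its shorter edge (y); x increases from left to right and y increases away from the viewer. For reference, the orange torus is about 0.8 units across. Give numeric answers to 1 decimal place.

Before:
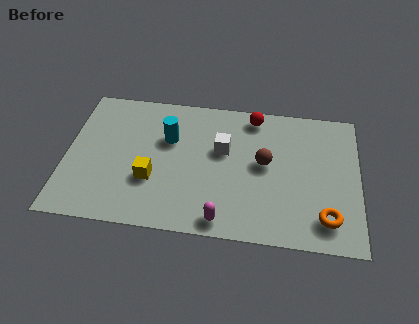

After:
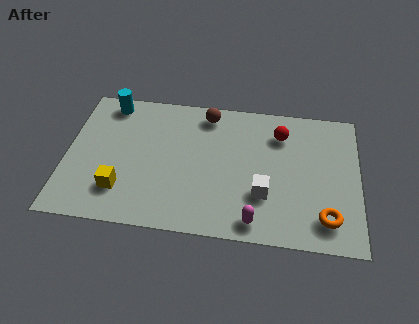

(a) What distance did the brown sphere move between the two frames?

3.3

The brown sphere was near (8.0, 3.9) before and (5.6, 6.2) after, so it travelled √(2.4² + 2.3²) ≈ 3.3 units.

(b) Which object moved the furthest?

the brown sphere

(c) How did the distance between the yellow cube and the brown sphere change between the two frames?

+0.8

They were about 4.7 units apart before and 5.5 after — 0.8 units further apart.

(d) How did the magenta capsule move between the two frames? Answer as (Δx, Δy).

(1.3, 0.1)

The magenta capsule started near (6.4, 0.8) and ended near (7.7, 0.9).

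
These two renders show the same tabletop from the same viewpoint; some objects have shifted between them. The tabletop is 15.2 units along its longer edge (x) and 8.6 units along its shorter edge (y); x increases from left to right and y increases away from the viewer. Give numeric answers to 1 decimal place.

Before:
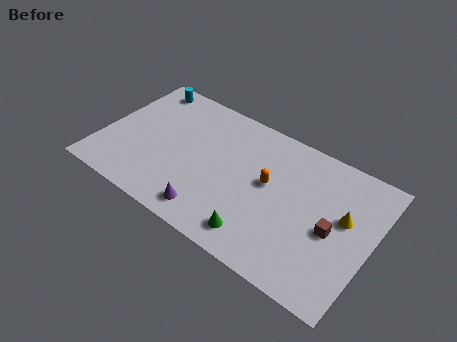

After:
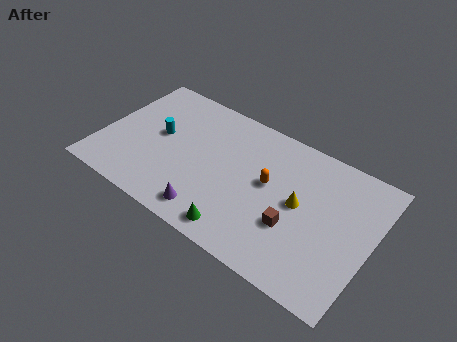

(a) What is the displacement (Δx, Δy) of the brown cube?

(-2.0, -0.9)

From the two frames, the brown cube sits at roughly (13.1, 3.9) before and (11.1, 3.0) after.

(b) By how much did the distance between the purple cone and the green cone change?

-1.0

They were about 2.7 units apart before and 1.7 after — 1.0 units closer together.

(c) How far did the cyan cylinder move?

3.3

From (1.6, 7.6) to (3.1, 4.7), the cyan cylinder covered √(1.5² + 2.9²) ≈ 3.3 units.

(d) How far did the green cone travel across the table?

1.0

The green cone moved from about (9.4, 1.4) to (8.4, 1.1), a distance of √(1.0² + 0.3²) ≈ 1.0.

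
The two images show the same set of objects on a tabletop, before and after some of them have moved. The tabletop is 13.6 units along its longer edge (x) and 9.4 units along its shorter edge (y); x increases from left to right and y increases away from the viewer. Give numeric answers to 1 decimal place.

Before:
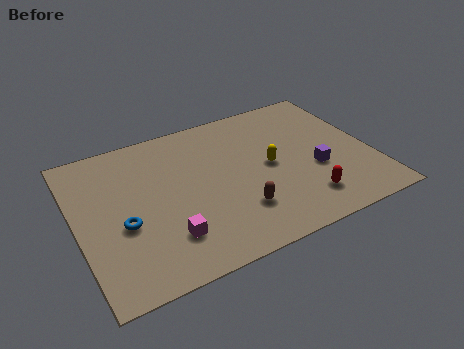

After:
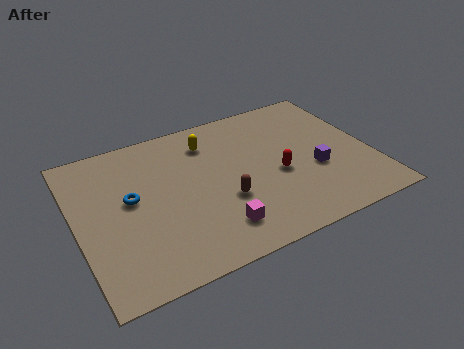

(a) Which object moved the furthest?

the yellow capsule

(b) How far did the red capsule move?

2.3

From (10.1, 1.9) to (9.2, 4.0), the red capsule covered √(0.9² + 2.1²) ≈ 2.3 units.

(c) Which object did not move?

the purple cube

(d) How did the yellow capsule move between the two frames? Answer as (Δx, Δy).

(-2.5, 2.7)

The yellow capsule was at about (8.9, 4.7) and moved to about (6.4, 7.4).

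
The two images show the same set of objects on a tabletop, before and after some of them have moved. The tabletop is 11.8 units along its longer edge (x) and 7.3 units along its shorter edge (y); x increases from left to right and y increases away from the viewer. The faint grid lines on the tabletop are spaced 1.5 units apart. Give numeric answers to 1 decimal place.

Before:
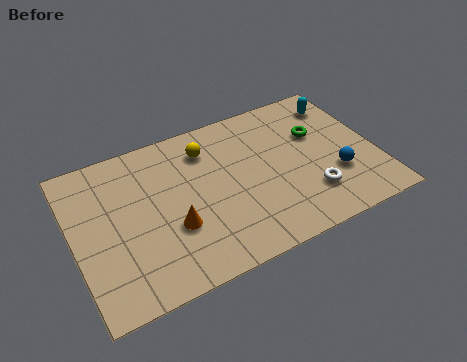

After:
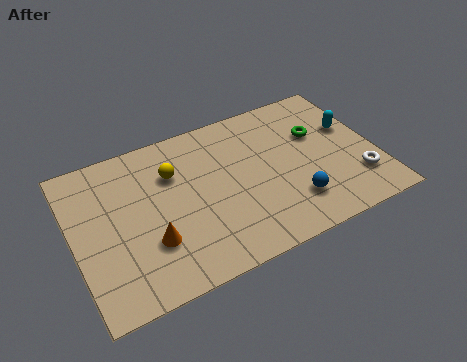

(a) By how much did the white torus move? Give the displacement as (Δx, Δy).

(1.9, 0.0)

The white torus was at about (9.0, 1.9) and moved to about (10.9, 1.9).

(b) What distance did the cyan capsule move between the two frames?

1.4

The cyan capsule moved from about (10.8, 5.9) to (11.0, 4.5), a distance of √(0.2² + 1.4²) ≈ 1.4.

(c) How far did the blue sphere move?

1.9

From (10.1, 2.4) to (8.3, 1.8), the blue sphere covered √(1.8² + 0.6²) ≈ 1.9 units.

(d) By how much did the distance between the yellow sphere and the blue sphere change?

-0.3

They were about 5.7 units apart before and 5.4 after — 0.3 units closer together.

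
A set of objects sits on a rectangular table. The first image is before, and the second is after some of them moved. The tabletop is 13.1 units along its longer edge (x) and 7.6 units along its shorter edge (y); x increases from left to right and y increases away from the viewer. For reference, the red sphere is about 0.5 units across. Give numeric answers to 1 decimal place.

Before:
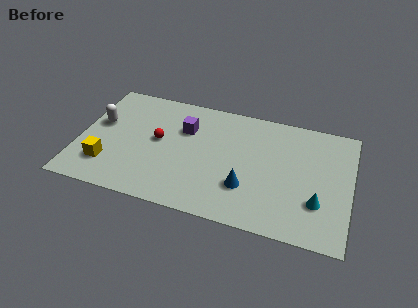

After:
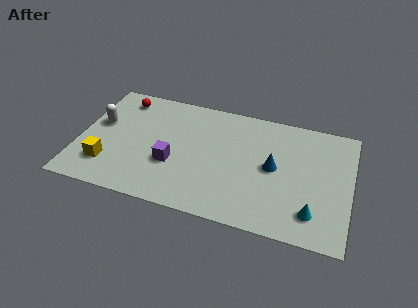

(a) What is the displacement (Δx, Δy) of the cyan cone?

(-0.2, -0.7)

The cyan cone was at about (11.6, 2.3) and moved to about (11.4, 1.6).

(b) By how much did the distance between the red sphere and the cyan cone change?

+2.7

Before: roughly 8.0 units apart; after: 10.7. That's 2.7 units further apart.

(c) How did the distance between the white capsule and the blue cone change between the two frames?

+0.9

They were about 7.6 units apart before and 8.5 after — 0.9 units further apart.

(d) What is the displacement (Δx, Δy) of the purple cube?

(-0.4, -2.4)

From the two frames, the purple cube sits at roughly (5.0, 5.2) before and (4.6, 2.8) after.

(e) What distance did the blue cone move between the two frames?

2.0

The blue cone was near (8.2, 2.3) before and (9.4, 3.9) after, so it travelled √(1.2² + 1.6²) ≈ 2.0 units.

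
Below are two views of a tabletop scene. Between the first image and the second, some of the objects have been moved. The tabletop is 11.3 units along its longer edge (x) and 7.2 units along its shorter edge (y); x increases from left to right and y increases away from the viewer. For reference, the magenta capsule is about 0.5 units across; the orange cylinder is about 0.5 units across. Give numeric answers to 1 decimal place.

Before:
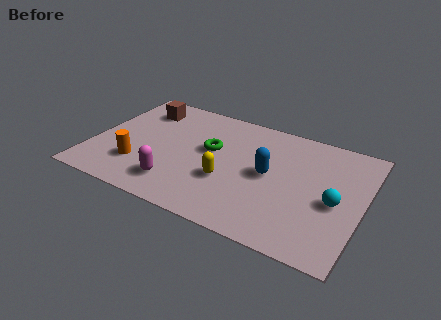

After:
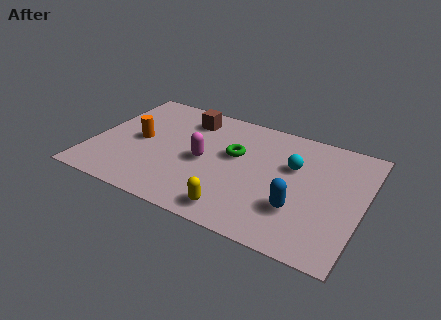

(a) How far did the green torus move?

1.0

The green torus was near (4.9, 4.2) before and (5.9, 4.3) after, so it travelled √(1.0² + 0.1²) ≈ 1.0 units.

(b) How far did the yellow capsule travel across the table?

1.7

The yellow capsule was near (5.8, 2.6) before and (6.4, 1.0) after, so it travelled √(0.6² + 1.6²) ≈ 1.7 units.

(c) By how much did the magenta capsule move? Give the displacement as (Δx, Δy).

(0.9, 1.9)

The magenta capsule started near (3.8, 1.5) and ended near (4.7, 3.4).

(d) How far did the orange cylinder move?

1.6

From (2.1, 2.0) to (1.9, 3.6), the orange cylinder covered √(0.2² + 1.6²) ≈ 1.6 units.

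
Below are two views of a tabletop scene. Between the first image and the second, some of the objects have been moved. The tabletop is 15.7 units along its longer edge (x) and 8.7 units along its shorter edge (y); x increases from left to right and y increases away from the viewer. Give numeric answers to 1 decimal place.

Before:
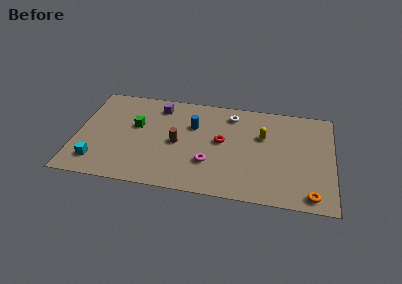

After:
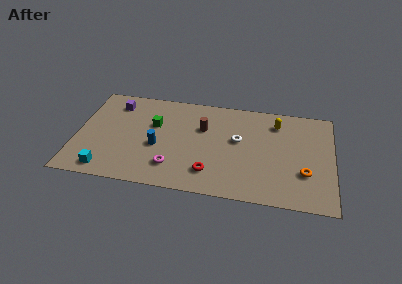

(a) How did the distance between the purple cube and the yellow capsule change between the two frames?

+3.3

Before: roughly 6.7 units apart; after: 10.0. That's 3.3 units further apart.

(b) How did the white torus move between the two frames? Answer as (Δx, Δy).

(0.5, -2.2)

The white torus started near (9.4, 7.2) and ended near (9.9, 5.0).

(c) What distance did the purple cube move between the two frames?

2.7

From (4.9, 7.2) to (2.2, 7.0), the purple cube covered √(2.7² + 0.2²) ≈ 2.7 units.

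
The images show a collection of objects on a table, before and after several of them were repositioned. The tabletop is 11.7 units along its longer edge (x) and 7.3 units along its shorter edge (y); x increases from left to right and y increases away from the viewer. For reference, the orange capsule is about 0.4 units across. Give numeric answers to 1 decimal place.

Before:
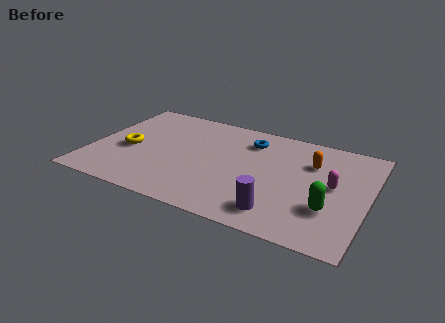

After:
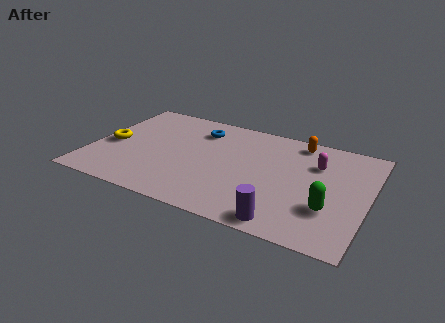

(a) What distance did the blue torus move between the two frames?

2.2

The blue torus was near (6.5, 5.7) before and (4.3, 5.7) after, so it travelled √(2.2² + 0.0²) ≈ 2.2 units.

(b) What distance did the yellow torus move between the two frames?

0.8

From (1.6, 3.2) to (0.8, 3.3), the yellow torus covered √(0.8² + 0.1²) ≈ 0.8 units.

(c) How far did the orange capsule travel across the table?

1.5

From (9.2, 5.1) to (8.5, 6.4), the orange capsule covered √(0.7² + 1.3²) ≈ 1.5 units.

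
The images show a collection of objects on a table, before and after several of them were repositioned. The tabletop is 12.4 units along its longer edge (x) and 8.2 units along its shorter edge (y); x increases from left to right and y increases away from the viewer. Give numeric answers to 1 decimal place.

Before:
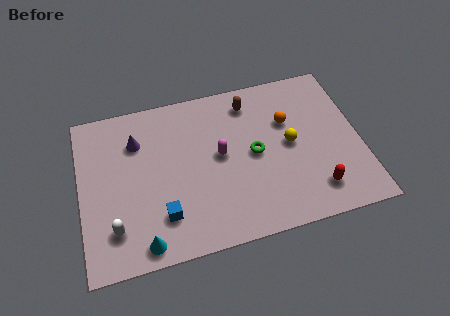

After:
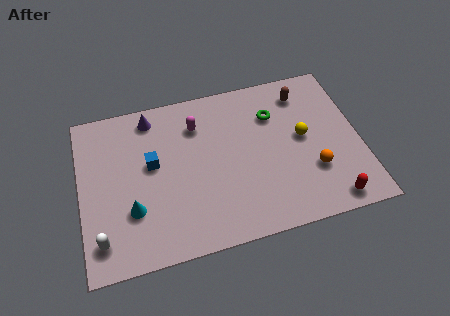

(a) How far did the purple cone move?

1.3

The purple cone moved from about (2.6, 6.0) to (3.3, 7.1), a distance of √(0.7² + 1.1²) ≈ 1.3.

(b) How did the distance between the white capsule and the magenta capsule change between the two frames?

+1.1

The distance was about 5.4 in the first image and 6.5 in the second, so they moved 1.1 units further apart.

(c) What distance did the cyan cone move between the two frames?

1.7

The cyan cone moved from about (2.6, 0.9) to (2.2, 2.6), a distance of √(0.4² + 1.7²) ≈ 1.7.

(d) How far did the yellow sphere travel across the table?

0.6

The yellow sphere was near (9.3, 4.2) before and (9.9, 4.4) after, so it travelled √(0.6² + 0.2²) ≈ 0.6 units.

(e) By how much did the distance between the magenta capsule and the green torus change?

+1.9

They were about 1.5 units apart before and 3.4 after — 1.9 units further apart.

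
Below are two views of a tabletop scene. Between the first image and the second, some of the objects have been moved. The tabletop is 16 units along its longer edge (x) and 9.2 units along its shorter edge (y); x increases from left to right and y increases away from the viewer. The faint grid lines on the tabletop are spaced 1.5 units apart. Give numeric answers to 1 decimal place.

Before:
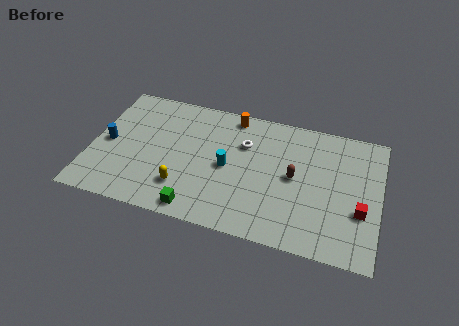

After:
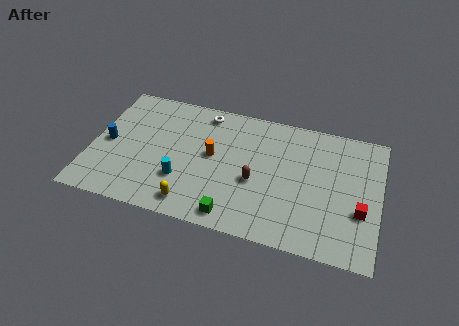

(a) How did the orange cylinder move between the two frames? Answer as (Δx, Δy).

(-0.9, -3.2)

From the two frames, the orange cylinder sits at roughly (7.6, 8.2) before and (6.7, 5.0) after.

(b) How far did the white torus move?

2.9

The white torus moved from about (8.4, 6.3) to (6.0, 8.0), a distance of √(2.4² + 1.7²) ≈ 2.9.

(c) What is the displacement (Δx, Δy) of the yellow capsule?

(0.6, -1.0)

From the two frames, the yellow capsule sits at roughly (5.3, 2.3) before and (5.9, 1.3) after.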